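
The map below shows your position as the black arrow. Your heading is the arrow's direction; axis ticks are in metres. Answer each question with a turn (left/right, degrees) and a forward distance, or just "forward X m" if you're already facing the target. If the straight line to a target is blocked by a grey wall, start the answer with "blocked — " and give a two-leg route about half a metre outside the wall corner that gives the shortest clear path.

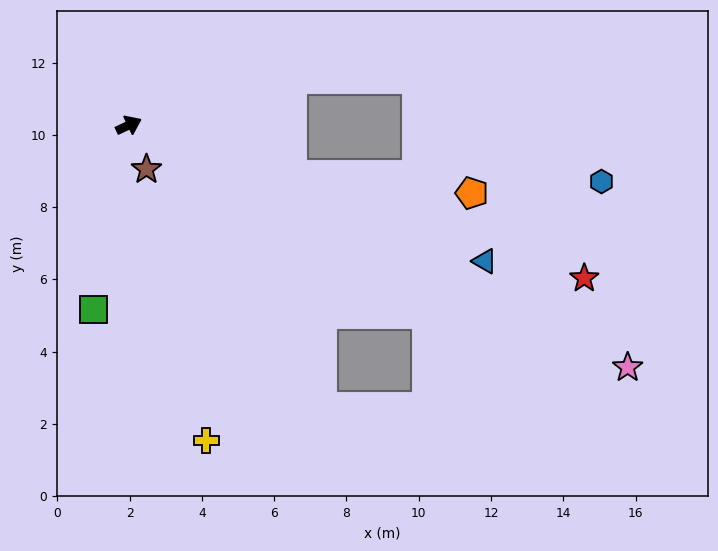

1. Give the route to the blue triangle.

turn right 46°, forward 10.5 m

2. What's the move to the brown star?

turn right 93°, forward 1.3 m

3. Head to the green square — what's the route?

turn right 126°, forward 5.2 m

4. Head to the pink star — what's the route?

turn right 51°, forward 15.3 m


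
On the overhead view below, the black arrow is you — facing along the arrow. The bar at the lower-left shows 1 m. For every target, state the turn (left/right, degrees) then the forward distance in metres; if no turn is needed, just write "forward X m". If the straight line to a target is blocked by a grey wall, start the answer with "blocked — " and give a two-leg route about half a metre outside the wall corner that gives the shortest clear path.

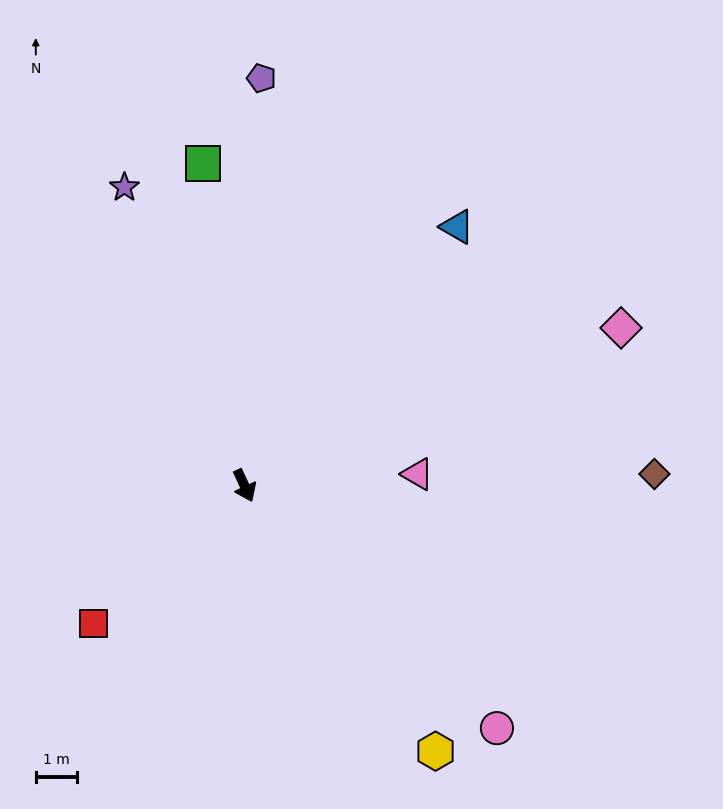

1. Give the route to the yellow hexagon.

turn left 11°, forward 8.0 m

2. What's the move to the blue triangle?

turn left 116°, forward 8.1 m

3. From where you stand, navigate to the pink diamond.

turn left 88°, forward 9.9 m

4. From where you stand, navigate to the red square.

turn right 72°, forward 5.0 m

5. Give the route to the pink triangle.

turn left 69°, forward 4.2 m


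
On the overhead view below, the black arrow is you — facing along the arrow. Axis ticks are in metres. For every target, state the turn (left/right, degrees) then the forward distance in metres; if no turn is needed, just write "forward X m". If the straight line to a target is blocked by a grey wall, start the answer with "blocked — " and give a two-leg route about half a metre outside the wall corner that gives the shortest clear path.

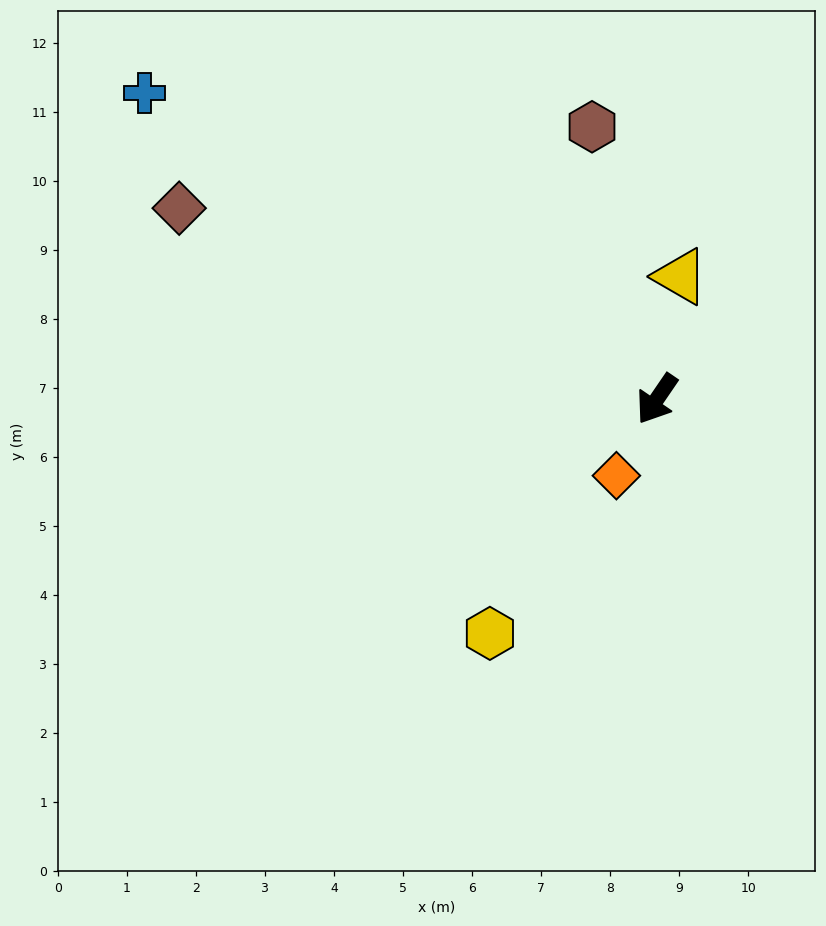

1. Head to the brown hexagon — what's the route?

turn right 132°, forward 4.1 m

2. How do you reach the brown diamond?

turn right 77°, forward 7.5 m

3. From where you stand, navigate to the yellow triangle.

turn right 156°, forward 1.8 m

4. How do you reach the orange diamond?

turn left 6°, forward 1.3 m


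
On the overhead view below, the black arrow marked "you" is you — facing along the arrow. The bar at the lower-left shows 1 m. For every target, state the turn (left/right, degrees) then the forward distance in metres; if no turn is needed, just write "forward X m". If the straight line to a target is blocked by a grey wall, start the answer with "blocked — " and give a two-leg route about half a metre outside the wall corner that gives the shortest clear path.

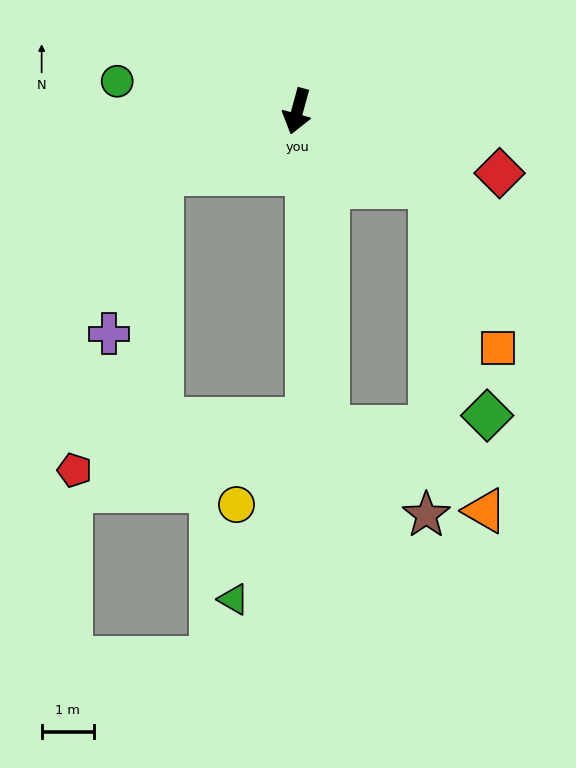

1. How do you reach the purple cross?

blocked — turn right 50°, forward 2.9 m, then turn left 47°, forward 3.2 m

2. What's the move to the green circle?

turn right 84°, forward 3.5 m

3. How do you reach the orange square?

blocked — turn left 76°, forward 2.9 m, then turn right 38°, forward 3.4 m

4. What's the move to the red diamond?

turn left 88°, forward 4.1 m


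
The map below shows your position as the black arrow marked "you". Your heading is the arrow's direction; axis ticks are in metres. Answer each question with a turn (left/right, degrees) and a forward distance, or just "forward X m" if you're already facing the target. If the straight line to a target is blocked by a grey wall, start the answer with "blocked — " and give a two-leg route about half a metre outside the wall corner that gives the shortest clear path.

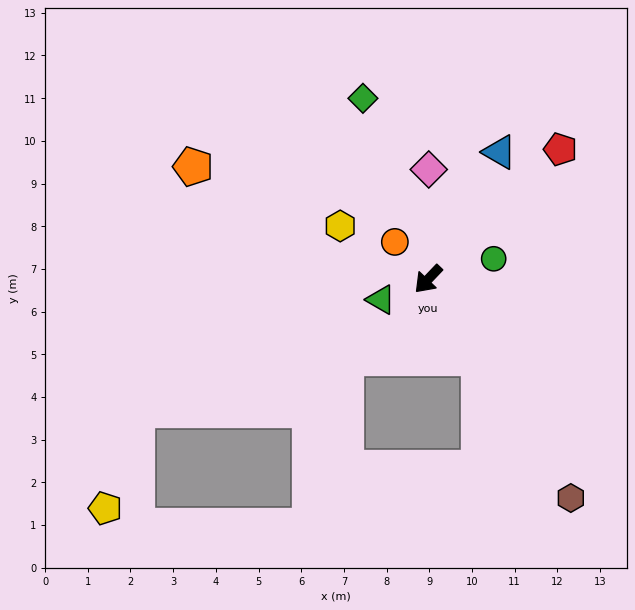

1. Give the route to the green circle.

turn left 151°, forward 1.6 m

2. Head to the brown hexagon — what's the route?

turn left 77°, forward 6.1 m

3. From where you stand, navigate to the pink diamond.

turn right 137°, forward 2.6 m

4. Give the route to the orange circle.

turn right 95°, forward 1.2 m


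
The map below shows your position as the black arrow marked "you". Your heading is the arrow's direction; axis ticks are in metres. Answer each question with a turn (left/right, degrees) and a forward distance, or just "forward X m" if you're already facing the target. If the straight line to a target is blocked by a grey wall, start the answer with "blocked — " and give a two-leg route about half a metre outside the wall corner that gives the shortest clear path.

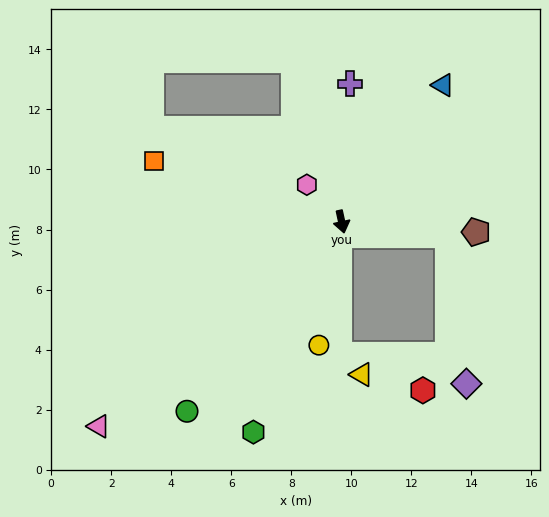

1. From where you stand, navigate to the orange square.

turn right 120°, forward 6.6 m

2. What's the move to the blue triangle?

turn left 131°, forward 5.7 m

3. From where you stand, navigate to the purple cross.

turn left 164°, forward 4.6 m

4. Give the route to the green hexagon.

turn right 35°, forward 7.6 m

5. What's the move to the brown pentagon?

turn left 73°, forward 4.5 m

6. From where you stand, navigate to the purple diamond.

blocked — turn left 70°, forward 3.6 m, then turn right 75°, forward 5.0 m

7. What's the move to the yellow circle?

turn right 23°, forward 4.2 m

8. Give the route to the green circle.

turn right 51°, forward 8.2 m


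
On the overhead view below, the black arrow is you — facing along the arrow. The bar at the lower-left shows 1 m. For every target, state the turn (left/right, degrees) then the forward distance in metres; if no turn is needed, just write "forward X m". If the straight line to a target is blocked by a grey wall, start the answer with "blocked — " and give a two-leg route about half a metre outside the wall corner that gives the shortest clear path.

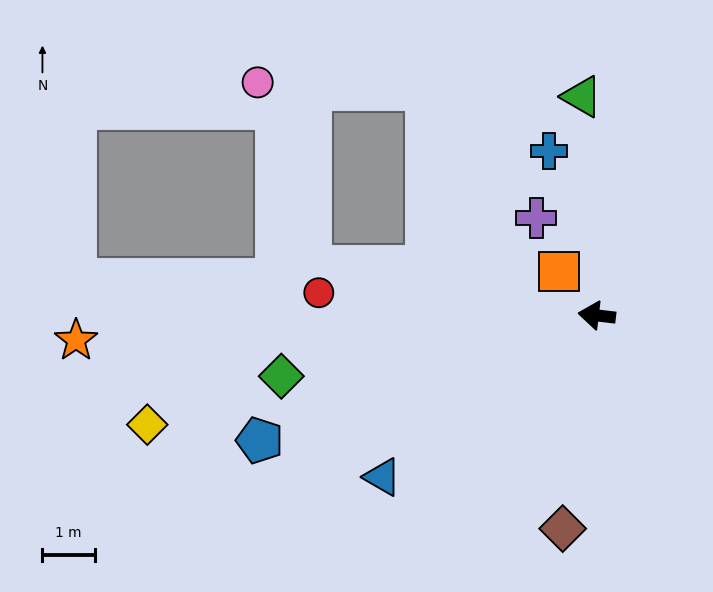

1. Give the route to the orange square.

turn right 43°, forward 1.1 m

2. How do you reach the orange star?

turn left 9°, forward 10.0 m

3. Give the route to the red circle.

turn left 2°, forward 5.3 m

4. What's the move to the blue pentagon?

turn left 27°, forward 6.9 m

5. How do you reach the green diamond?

turn left 18°, forward 6.1 m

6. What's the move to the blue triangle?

turn left 44°, forward 5.1 m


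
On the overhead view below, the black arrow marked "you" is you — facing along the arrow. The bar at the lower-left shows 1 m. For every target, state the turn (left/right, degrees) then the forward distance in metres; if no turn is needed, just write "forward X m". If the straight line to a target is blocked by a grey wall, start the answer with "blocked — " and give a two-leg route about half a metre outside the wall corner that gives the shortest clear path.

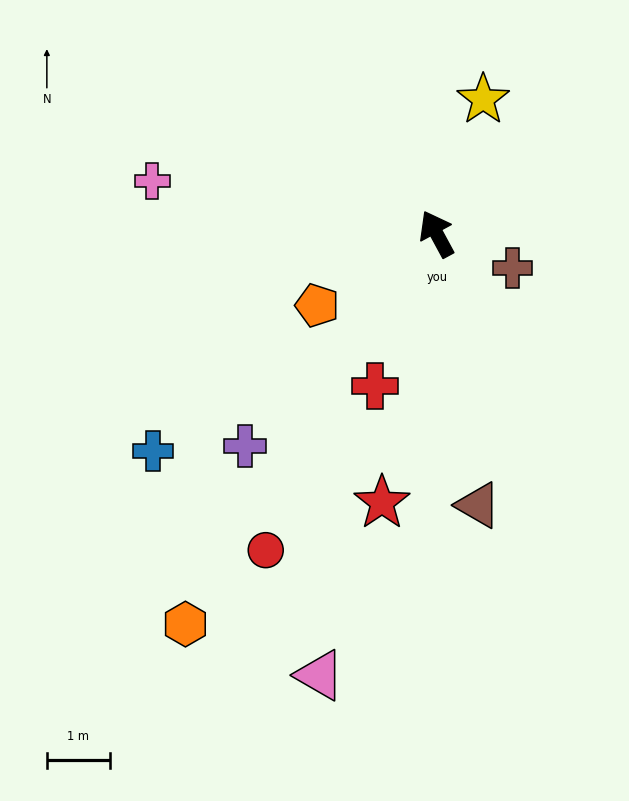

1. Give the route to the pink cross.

turn left 51°, forward 4.6 m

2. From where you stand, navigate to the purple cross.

turn left 110°, forward 4.6 m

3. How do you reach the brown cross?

turn right 143°, forward 1.3 m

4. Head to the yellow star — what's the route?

turn right 48°, forward 2.3 m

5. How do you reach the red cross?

turn left 130°, forward 2.6 m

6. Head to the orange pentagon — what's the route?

turn left 93°, forward 2.2 m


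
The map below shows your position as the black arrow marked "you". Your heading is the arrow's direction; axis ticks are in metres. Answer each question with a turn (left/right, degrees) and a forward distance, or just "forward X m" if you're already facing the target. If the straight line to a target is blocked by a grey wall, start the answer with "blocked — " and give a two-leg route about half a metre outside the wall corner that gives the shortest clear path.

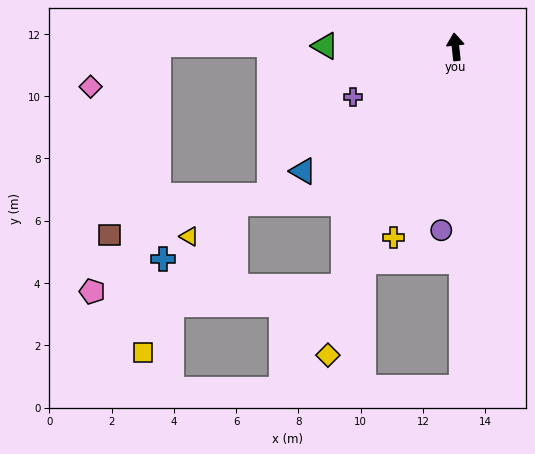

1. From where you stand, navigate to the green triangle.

turn left 84°, forward 4.2 m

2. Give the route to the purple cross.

turn left 110°, forward 3.7 m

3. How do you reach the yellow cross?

turn left 156°, forward 6.4 m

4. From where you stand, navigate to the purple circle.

turn left 170°, forward 5.9 m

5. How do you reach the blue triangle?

turn left 123°, forward 6.3 m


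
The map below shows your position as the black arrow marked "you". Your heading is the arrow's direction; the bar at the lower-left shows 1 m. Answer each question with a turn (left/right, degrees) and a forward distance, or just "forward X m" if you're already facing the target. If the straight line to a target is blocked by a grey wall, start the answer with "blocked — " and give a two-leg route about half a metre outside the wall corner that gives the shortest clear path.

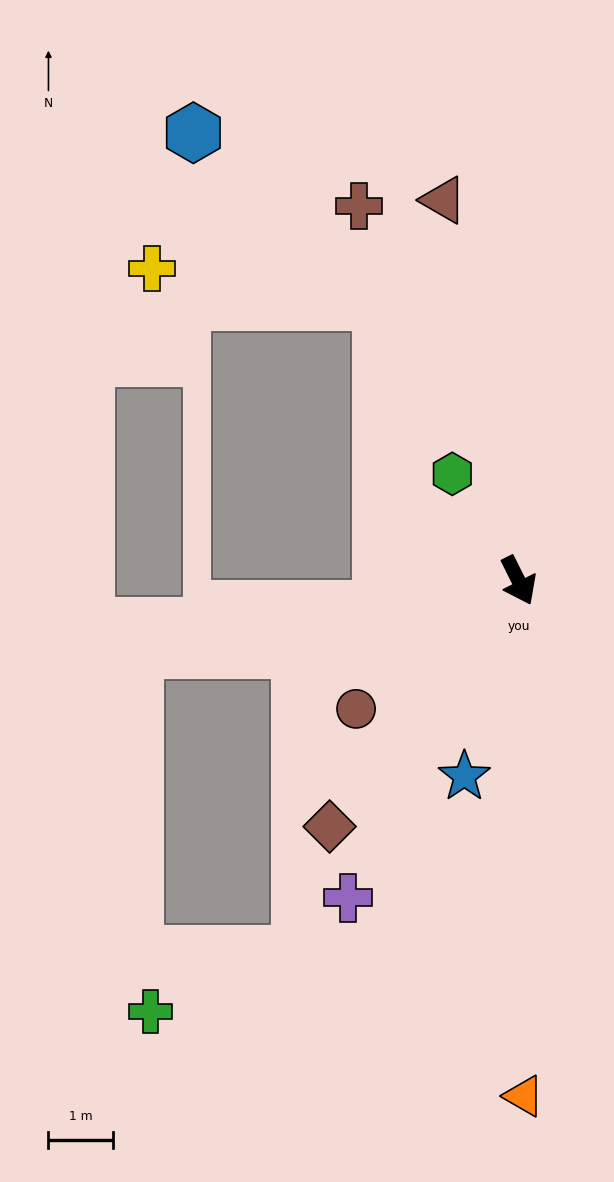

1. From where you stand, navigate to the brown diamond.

turn right 64°, forward 4.8 m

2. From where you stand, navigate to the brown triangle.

turn left 165°, forward 6.0 m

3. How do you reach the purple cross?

turn right 55°, forward 5.6 m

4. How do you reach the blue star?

turn right 42°, forward 3.1 m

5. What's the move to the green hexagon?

turn right 175°, forward 1.9 m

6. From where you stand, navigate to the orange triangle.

turn right 26°, forward 8.0 m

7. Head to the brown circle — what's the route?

turn right 78°, forward 3.2 m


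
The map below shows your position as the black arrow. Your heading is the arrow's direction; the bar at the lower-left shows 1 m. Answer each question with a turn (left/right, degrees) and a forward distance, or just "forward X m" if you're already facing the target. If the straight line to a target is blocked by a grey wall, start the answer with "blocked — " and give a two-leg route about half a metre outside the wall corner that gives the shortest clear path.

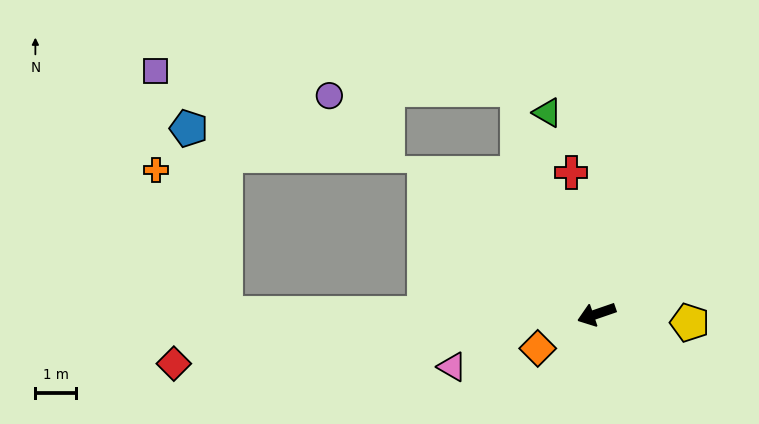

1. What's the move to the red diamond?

turn right 12°, forward 10.4 m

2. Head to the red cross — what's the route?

turn right 99°, forward 3.5 m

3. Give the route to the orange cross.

blocked — turn right 19°, forward 9.1 m, then turn right 64°, forward 3.9 m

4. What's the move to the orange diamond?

turn left 11°, forward 1.7 m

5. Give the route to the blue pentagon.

blocked — turn right 19°, forward 9.1 m, then turn right 79°, forward 4.6 m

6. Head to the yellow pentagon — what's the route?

turn left 156°, forward 2.3 m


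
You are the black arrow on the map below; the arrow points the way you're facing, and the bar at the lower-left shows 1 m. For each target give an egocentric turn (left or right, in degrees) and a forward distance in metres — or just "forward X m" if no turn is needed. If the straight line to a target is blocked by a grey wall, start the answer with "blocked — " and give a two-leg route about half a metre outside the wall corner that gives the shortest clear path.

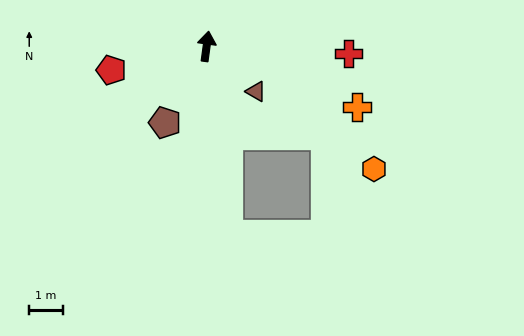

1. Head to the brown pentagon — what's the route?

turn left 159°, forward 2.6 m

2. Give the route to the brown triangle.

turn right 125°, forward 2.0 m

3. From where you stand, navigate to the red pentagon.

turn left 112°, forward 2.9 m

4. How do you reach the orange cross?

turn right 104°, forward 4.8 m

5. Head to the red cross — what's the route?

turn right 85°, forward 4.2 m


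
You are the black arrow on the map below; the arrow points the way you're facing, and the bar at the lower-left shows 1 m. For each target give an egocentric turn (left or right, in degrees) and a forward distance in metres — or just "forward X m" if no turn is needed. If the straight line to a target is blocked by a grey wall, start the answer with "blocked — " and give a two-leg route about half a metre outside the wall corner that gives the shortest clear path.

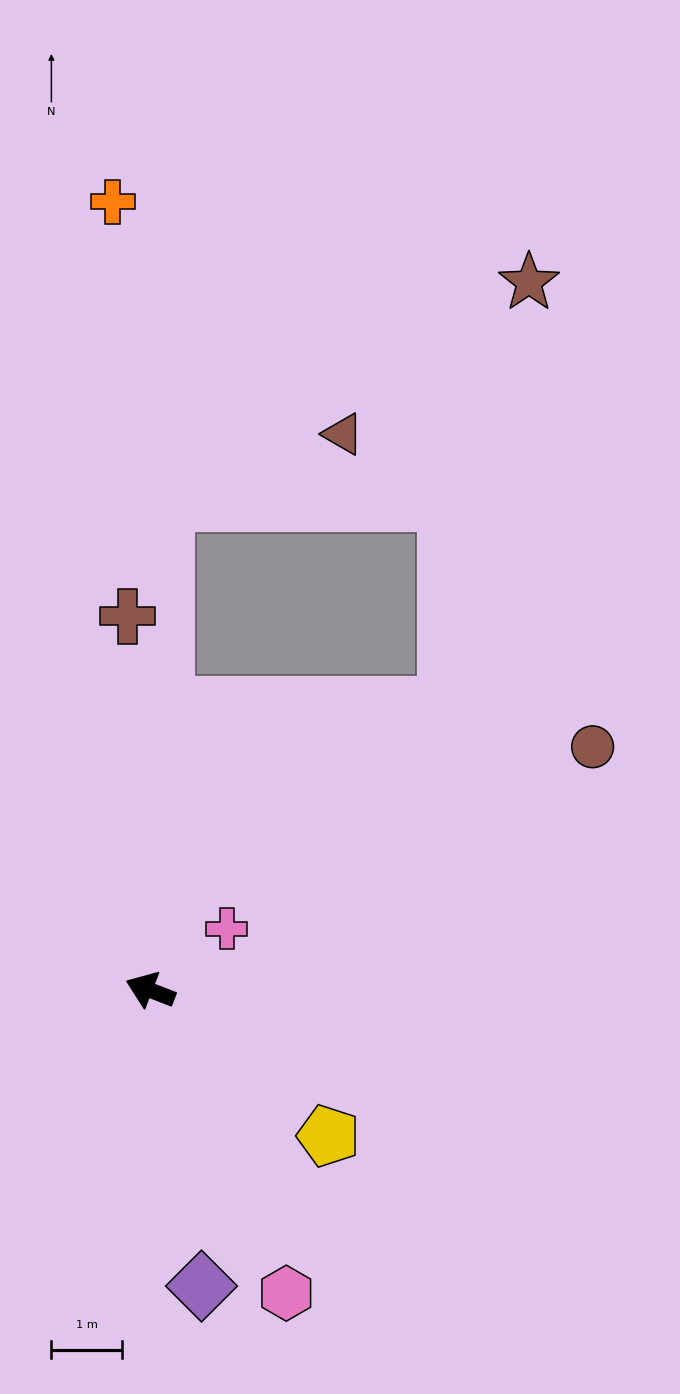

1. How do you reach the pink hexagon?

turn left 135°, forward 4.7 m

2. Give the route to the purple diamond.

turn left 121°, forward 4.3 m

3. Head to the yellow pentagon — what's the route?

turn left 162°, forward 3.3 m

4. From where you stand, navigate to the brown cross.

turn right 65°, forward 5.3 m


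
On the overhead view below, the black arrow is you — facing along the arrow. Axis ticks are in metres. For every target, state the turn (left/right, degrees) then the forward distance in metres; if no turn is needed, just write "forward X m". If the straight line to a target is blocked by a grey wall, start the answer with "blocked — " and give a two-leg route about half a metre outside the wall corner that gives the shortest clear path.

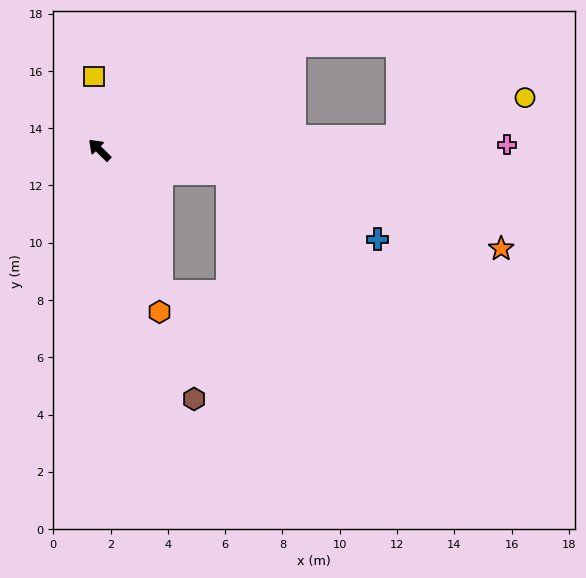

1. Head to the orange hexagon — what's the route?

turn left 155°, forward 6.0 m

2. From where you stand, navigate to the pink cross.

turn right 135°, forward 14.2 m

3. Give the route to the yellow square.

turn right 41°, forward 2.6 m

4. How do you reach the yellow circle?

blocked — turn right 133°, forward 10.4 m, then turn left 15°, forward 4.6 m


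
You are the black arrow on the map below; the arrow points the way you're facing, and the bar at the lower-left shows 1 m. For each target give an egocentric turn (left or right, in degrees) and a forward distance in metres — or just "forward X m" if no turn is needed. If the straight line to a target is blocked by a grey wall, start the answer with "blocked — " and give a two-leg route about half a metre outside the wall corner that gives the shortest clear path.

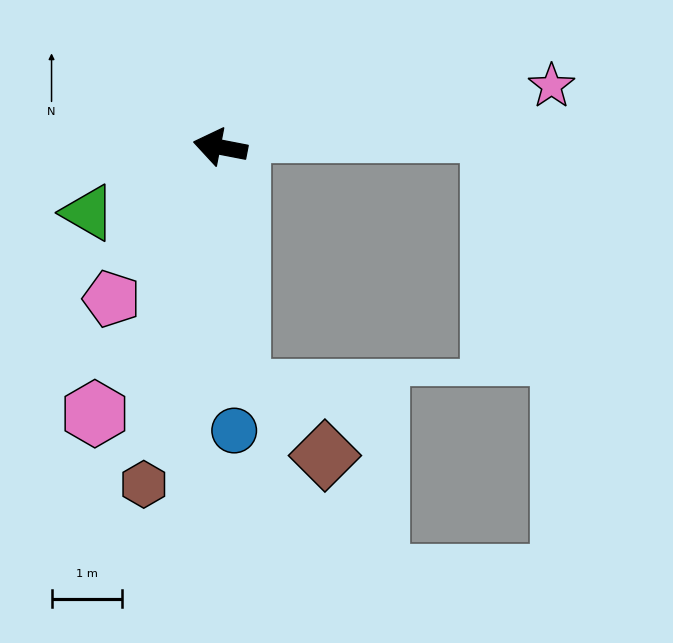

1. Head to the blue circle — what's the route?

turn left 104°, forward 4.0 m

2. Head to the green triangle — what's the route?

turn left 37°, forward 2.1 m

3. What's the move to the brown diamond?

blocked — turn left 106°, forward 3.4 m, then turn left 47°, forward 1.5 m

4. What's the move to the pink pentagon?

turn left 65°, forward 2.6 m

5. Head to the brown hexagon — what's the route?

turn left 88°, forward 4.9 m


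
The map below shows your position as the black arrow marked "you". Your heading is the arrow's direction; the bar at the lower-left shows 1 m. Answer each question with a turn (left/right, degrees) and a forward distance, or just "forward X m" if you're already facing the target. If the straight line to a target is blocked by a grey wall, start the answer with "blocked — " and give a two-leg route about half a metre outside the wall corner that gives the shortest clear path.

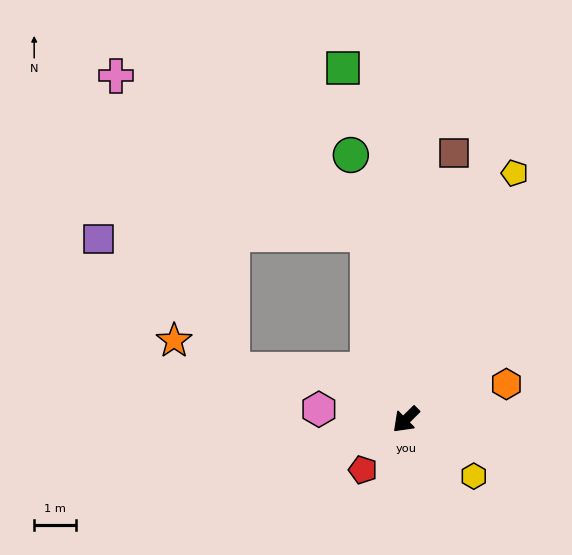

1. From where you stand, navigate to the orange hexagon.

turn left 155°, forward 2.5 m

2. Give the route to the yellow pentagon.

turn right 158°, forward 6.4 m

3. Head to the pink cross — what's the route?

blocked — turn right 123°, forward 4.5 m, then turn left 46°, forward 7.1 m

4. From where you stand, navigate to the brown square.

turn right 145°, forward 6.5 m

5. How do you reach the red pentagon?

turn left 5°, forward 1.6 m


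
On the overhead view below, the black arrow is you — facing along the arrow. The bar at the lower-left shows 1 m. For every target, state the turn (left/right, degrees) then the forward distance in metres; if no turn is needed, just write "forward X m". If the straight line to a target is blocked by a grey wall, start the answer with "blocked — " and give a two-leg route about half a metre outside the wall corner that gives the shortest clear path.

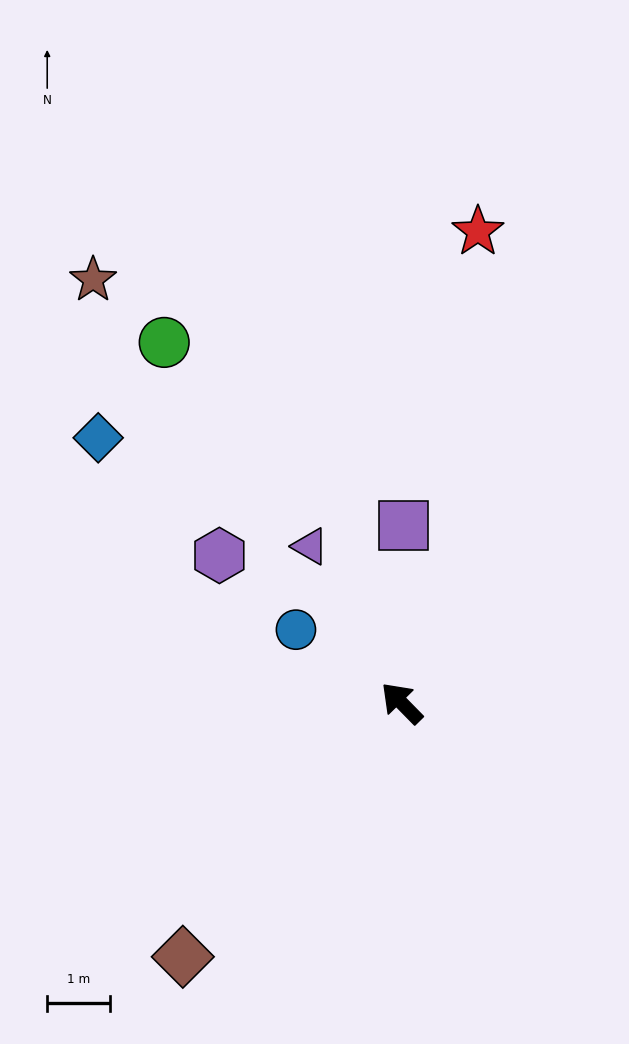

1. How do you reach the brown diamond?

turn left 95°, forward 5.3 m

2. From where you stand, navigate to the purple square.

turn right 45°, forward 2.8 m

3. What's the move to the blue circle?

turn left 11°, forward 2.1 m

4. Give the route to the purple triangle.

turn right 14°, forward 2.9 m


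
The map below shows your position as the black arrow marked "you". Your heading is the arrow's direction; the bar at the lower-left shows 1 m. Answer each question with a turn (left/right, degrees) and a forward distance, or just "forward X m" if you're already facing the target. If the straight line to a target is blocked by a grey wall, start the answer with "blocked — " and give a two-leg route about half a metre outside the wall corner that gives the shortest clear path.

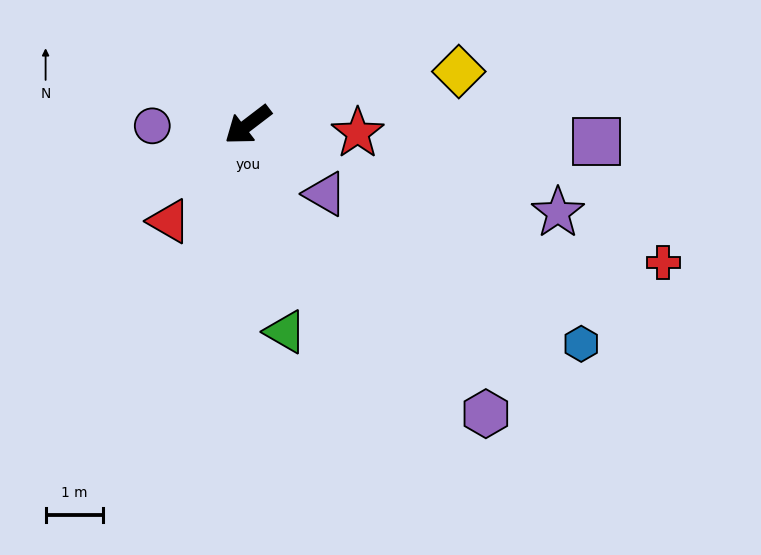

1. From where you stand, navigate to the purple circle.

turn right 37°, forward 1.7 m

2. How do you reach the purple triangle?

turn left 101°, forward 1.8 m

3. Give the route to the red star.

turn left 138°, forward 1.9 m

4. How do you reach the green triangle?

turn left 63°, forward 3.6 m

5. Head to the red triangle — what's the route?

turn left 13°, forward 2.2 m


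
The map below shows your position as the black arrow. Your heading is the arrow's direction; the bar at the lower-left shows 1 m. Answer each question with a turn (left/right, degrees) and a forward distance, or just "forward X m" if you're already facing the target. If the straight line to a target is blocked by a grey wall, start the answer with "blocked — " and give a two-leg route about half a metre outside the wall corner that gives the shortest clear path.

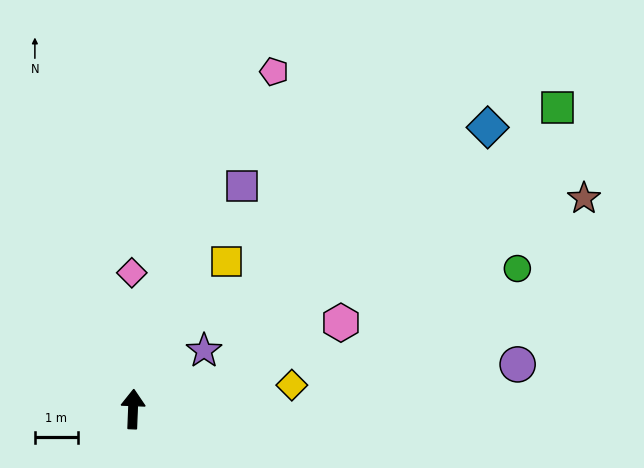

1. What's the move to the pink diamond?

turn left 3°, forward 3.2 m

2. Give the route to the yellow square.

turn right 30°, forward 4.1 m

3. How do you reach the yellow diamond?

turn right 79°, forward 3.8 m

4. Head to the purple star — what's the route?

turn right 48°, forward 2.1 m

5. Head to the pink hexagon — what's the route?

turn right 65°, forward 5.3 m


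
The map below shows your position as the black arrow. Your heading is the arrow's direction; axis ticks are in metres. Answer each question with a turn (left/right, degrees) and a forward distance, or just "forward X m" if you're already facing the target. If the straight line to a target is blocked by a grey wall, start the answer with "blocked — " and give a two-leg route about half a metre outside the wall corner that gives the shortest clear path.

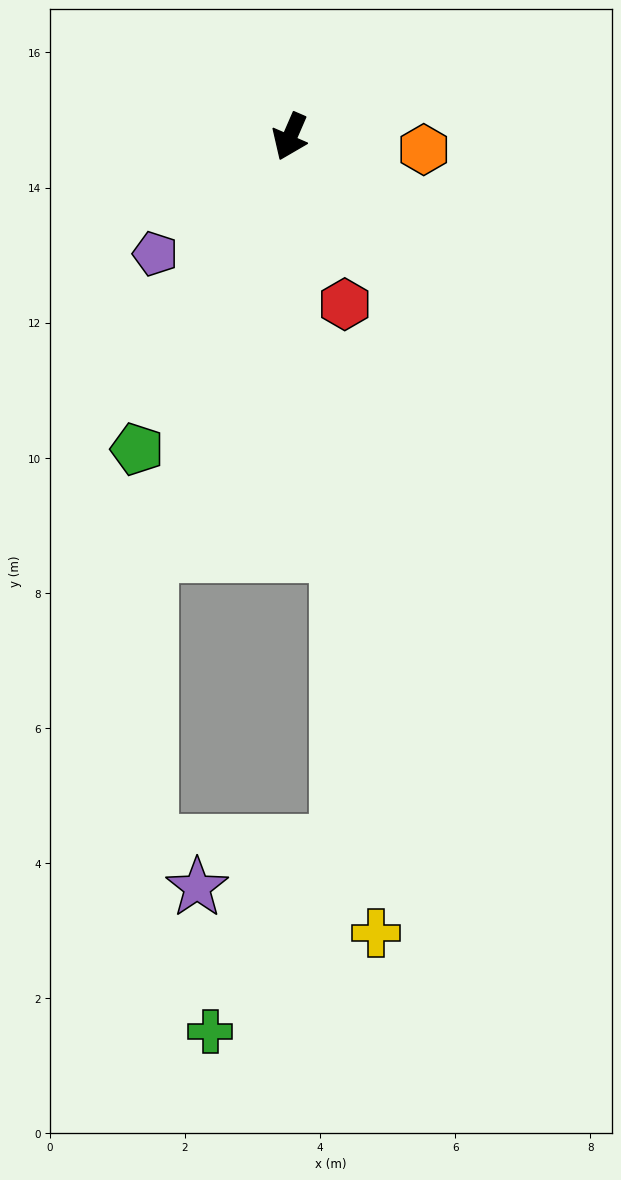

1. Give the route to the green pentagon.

turn right 3°, forward 5.1 m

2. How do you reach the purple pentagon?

turn right 26°, forward 2.6 m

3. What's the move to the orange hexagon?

turn left 108°, forward 2.0 m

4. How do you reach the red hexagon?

turn left 42°, forward 2.6 m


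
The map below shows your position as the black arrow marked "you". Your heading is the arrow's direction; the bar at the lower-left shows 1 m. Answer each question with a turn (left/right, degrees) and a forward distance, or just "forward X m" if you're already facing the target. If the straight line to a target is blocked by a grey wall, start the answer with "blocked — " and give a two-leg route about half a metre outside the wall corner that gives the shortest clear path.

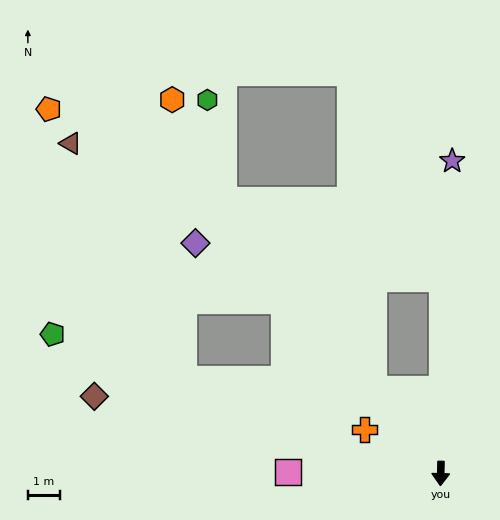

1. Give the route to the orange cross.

turn right 119°, forward 2.8 m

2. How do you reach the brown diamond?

turn right 101°, forward 11.2 m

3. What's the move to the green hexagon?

blocked — turn right 140°, forward 11.0 m, then turn right 29°, forward 3.2 m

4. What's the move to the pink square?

turn right 89°, forward 4.8 m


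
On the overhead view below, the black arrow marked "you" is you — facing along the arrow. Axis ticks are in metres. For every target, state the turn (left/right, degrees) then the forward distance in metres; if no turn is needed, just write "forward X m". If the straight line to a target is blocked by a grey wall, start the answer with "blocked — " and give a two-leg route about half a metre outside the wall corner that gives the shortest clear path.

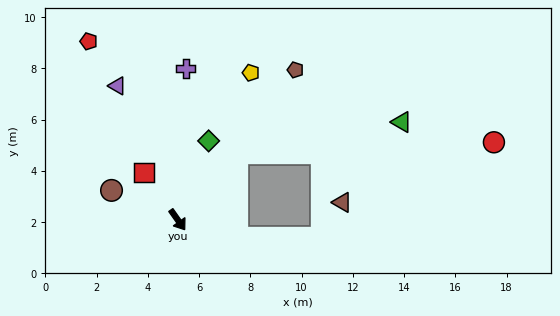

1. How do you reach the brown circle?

turn right 149°, forward 2.8 m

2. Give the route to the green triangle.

blocked — turn left 103°, forward 3.5 m, then turn right 38°, forward 6.5 m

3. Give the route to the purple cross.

turn left 142°, forward 5.9 m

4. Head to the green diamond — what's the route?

turn left 123°, forward 3.3 m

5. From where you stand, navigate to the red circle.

blocked — turn left 103°, forward 3.5 m, then turn right 46°, forward 10.0 m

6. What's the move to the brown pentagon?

turn left 107°, forward 7.4 m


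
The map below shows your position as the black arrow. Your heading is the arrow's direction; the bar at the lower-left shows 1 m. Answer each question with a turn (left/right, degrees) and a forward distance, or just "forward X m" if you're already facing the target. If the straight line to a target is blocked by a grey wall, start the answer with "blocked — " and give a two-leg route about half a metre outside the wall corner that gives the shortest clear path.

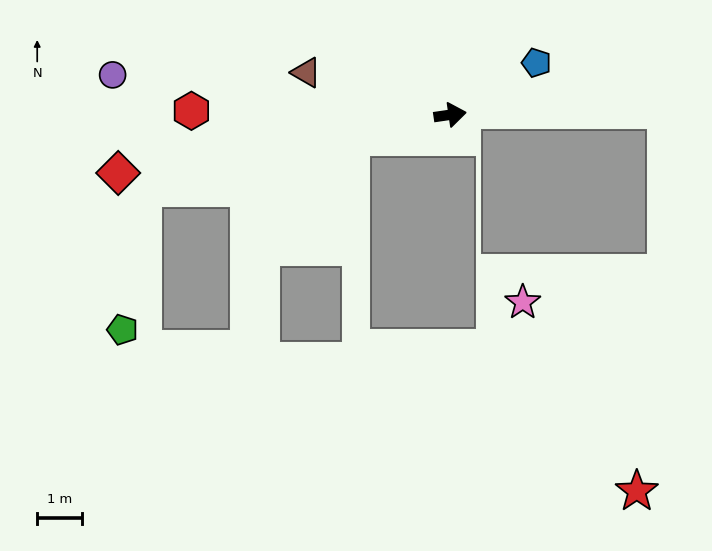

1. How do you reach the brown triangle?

turn left 155°, forward 3.4 m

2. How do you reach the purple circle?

turn left 165°, forward 7.6 m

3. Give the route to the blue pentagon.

turn left 23°, forward 2.3 m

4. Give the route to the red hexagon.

turn left 171°, forward 5.8 m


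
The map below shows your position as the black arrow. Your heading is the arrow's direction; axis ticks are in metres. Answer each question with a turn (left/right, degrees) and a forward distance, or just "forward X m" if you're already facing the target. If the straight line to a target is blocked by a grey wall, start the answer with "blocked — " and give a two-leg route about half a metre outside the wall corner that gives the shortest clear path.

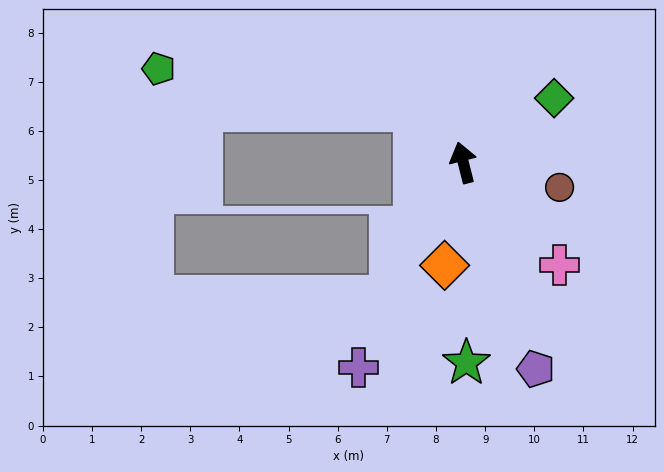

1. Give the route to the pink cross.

turn right 151°, forward 2.9 m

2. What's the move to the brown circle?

turn right 119°, forward 2.0 m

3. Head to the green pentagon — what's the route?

blocked — turn left 30°, forward 1.5 m, then turn left 36°, forward 5.3 m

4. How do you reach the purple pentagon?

turn right 175°, forward 4.5 m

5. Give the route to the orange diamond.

turn left 156°, forward 2.1 m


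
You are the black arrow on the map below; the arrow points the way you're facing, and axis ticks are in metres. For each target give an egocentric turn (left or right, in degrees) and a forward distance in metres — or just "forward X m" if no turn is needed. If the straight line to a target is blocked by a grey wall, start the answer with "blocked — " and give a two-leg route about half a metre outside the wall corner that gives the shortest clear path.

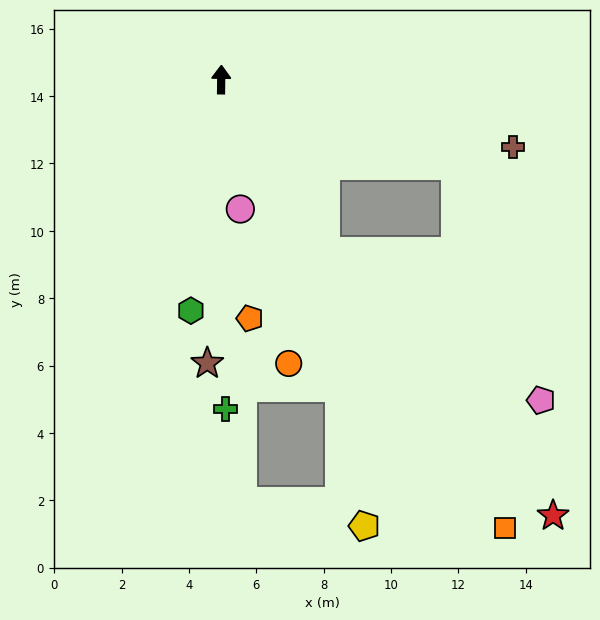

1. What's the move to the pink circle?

turn right 171°, forward 3.9 m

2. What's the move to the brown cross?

turn right 102°, forward 8.9 m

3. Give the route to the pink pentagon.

blocked — turn right 148°, forward 6.0 m, then turn left 24°, forward 7.8 m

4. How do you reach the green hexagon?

turn left 173°, forward 6.9 m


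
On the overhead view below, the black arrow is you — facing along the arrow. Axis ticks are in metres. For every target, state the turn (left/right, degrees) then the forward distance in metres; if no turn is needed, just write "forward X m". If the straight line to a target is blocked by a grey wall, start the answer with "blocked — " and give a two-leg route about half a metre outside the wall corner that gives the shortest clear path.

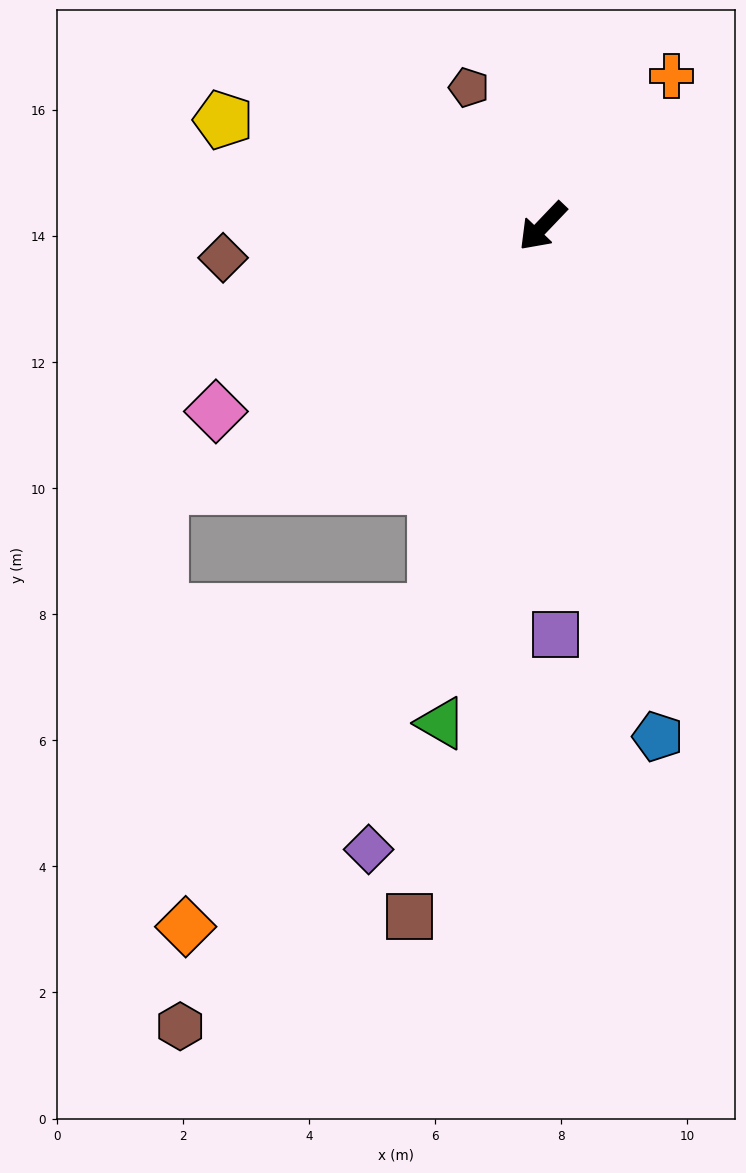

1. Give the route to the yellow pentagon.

turn right 65°, forward 5.3 m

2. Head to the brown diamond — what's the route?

turn right 41°, forward 5.1 m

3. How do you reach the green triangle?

turn left 32°, forward 8.0 m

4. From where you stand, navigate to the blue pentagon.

turn left 56°, forward 8.3 m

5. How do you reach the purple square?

turn left 45°, forward 6.5 m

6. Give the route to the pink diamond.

turn right 17°, forward 6.0 m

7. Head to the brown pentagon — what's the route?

turn right 108°, forward 2.5 m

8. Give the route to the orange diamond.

blocked — turn left 28°, forward 6.3 m, then turn right 23°, forward 6.4 m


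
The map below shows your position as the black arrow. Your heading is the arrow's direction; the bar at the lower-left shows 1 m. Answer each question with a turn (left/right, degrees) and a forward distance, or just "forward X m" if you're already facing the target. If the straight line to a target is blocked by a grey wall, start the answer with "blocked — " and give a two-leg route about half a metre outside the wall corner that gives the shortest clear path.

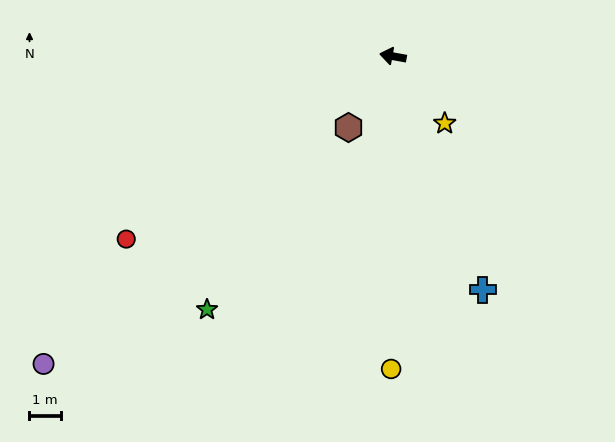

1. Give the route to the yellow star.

turn left 138°, forward 2.7 m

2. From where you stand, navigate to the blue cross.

turn left 121°, forward 8.0 m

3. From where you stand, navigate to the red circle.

turn left 45°, forward 10.3 m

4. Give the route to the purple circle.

turn left 52°, forward 14.8 m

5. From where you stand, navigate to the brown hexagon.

turn left 68°, forward 2.7 m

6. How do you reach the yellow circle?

turn left 100°, forward 10.0 m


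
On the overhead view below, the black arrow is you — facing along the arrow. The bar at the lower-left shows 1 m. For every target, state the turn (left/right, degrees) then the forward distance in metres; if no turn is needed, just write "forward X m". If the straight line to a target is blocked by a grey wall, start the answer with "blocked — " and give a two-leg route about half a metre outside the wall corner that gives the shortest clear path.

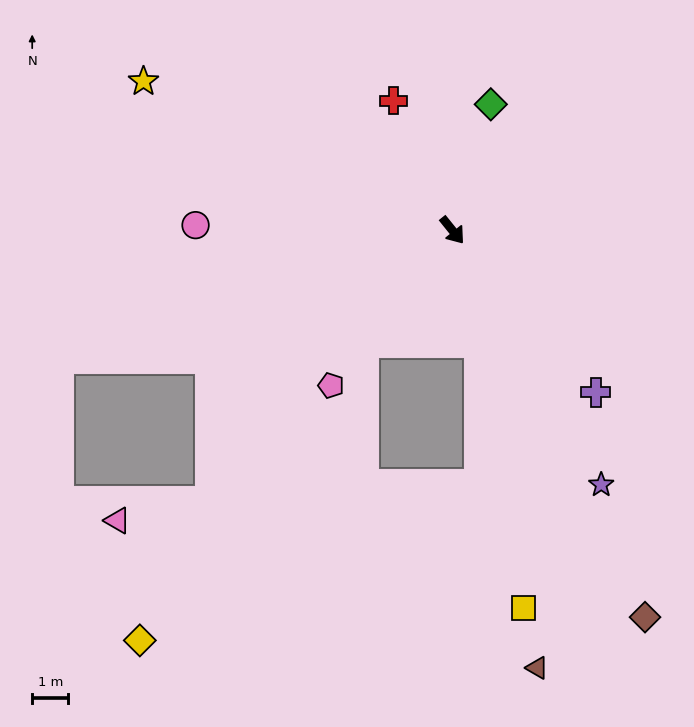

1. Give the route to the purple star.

turn right 8°, forward 8.1 m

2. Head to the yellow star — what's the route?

turn right 155°, forward 9.5 m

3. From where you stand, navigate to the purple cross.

turn left 3°, forward 6.0 m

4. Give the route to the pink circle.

turn right 130°, forward 7.1 m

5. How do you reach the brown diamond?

turn right 12°, forward 11.9 m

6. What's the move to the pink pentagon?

turn right 77°, forward 5.4 m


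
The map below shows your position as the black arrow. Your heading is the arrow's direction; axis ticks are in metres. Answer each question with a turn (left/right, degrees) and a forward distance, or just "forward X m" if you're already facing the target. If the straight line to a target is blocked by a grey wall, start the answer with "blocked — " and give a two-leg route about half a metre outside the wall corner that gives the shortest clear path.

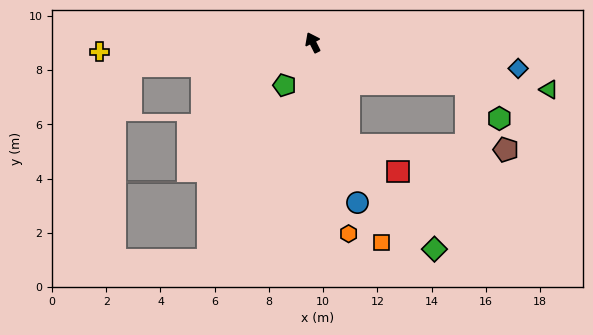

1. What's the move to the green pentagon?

turn left 120°, forward 1.9 m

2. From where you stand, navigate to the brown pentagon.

blocked — turn left 173°, forward 4.0 m, then turn left 69°, forward 5.8 m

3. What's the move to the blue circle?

turn left 169°, forward 6.1 m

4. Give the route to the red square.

blocked — turn left 173°, forward 4.0 m, then turn left 43°, forward 2.1 m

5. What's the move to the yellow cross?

turn left 66°, forward 7.9 m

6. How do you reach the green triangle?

turn right 128°, forward 8.9 m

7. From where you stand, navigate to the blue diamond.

turn right 124°, forward 7.6 m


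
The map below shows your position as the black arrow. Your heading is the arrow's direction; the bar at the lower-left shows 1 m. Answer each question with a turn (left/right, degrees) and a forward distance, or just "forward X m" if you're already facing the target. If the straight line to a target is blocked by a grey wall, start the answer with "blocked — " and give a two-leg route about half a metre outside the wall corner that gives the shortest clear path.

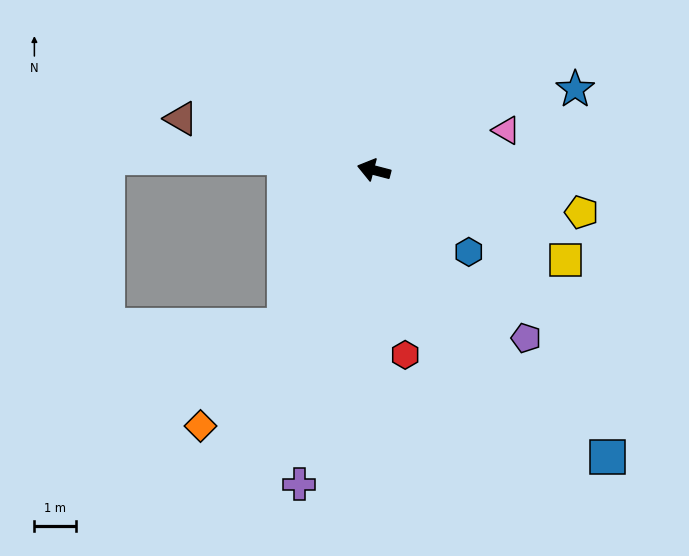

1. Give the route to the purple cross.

turn left 91°, forward 7.7 m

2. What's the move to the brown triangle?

forward 4.8 m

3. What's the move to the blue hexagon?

turn left 154°, forward 3.0 m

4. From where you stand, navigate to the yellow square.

turn left 170°, forward 5.0 m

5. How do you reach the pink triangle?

turn right 149°, forward 3.3 m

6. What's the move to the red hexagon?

turn left 114°, forward 4.5 m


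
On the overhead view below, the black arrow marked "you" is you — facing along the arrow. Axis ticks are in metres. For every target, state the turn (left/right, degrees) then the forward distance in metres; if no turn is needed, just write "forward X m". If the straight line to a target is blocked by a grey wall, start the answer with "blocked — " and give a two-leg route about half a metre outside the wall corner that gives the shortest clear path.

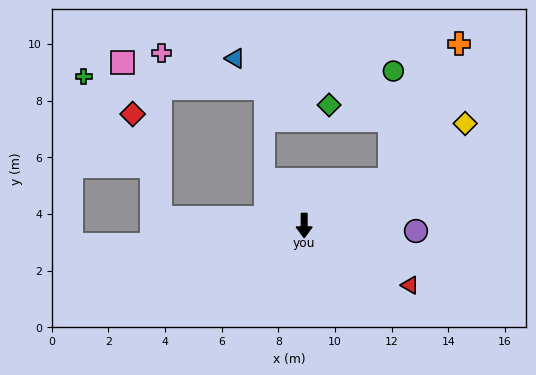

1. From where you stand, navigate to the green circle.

blocked — turn left 119°, forward 3.4 m, then turn left 59°, forward 3.8 m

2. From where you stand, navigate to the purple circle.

turn left 87°, forward 3.9 m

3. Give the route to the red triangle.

turn left 61°, forward 4.3 m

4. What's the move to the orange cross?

blocked — turn left 119°, forward 3.4 m, then turn left 34°, forward 5.4 m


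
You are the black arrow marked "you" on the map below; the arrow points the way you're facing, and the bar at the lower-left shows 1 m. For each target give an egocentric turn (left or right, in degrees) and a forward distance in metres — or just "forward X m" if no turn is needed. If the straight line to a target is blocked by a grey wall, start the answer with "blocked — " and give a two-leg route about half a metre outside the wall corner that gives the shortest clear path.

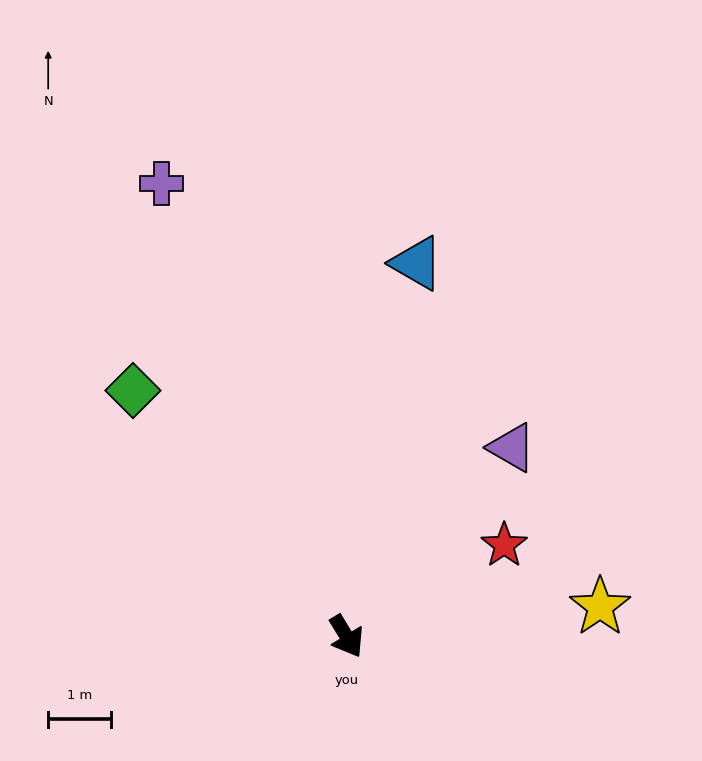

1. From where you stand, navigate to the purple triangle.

turn left 107°, forward 4.0 m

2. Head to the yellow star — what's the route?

turn left 65°, forward 4.1 m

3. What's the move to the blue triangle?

turn left 138°, forward 6.0 m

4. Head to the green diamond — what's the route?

turn right 170°, forward 5.2 m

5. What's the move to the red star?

turn left 89°, forward 2.9 m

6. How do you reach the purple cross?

turn left 171°, forward 7.8 m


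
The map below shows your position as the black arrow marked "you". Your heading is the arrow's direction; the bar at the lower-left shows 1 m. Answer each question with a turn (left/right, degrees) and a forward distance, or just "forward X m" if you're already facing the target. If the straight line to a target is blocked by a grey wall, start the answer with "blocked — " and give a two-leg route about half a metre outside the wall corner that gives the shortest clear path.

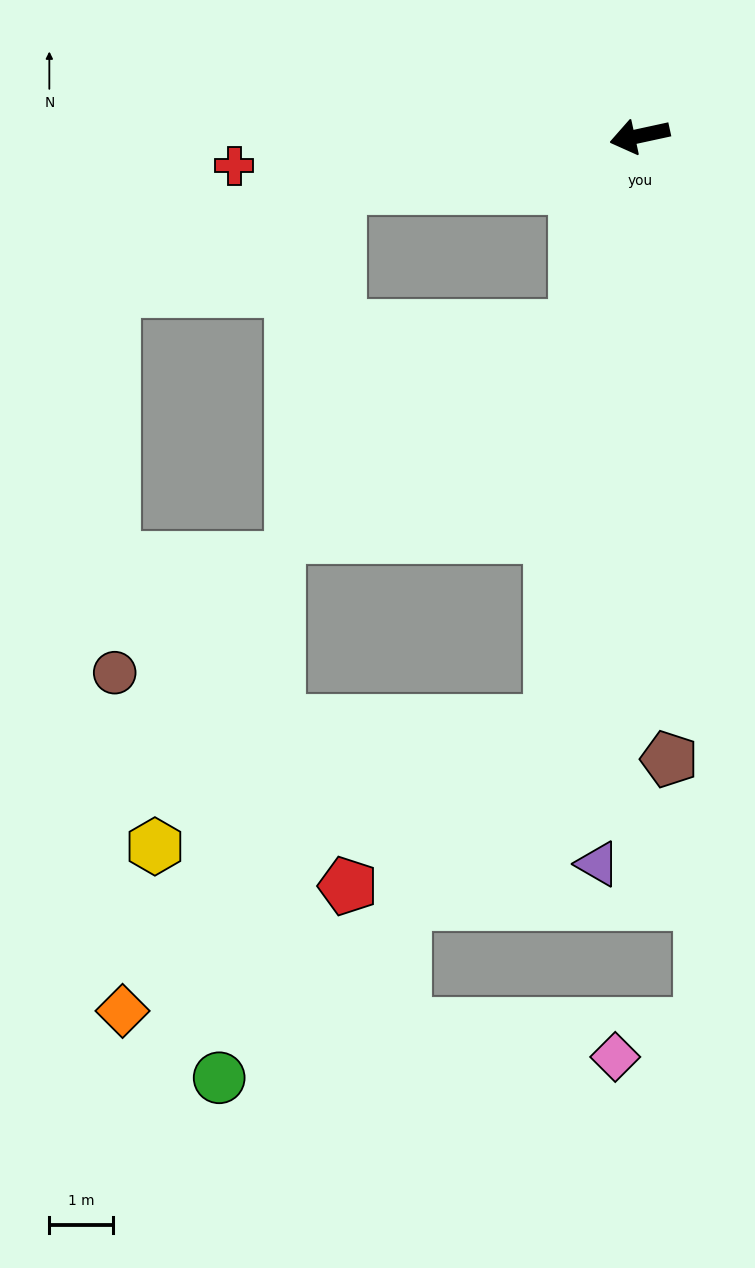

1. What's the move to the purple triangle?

turn left 74°, forward 11.4 m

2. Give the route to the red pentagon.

blocked — turn left 69°, forward 9.3 m, then turn right 42°, forward 4.1 m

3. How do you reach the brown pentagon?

turn left 80°, forward 9.8 m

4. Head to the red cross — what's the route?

turn right 8°, forward 6.4 m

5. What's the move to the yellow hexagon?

blocked — turn left 69°, forward 9.3 m, then turn right 64°, forward 6.5 m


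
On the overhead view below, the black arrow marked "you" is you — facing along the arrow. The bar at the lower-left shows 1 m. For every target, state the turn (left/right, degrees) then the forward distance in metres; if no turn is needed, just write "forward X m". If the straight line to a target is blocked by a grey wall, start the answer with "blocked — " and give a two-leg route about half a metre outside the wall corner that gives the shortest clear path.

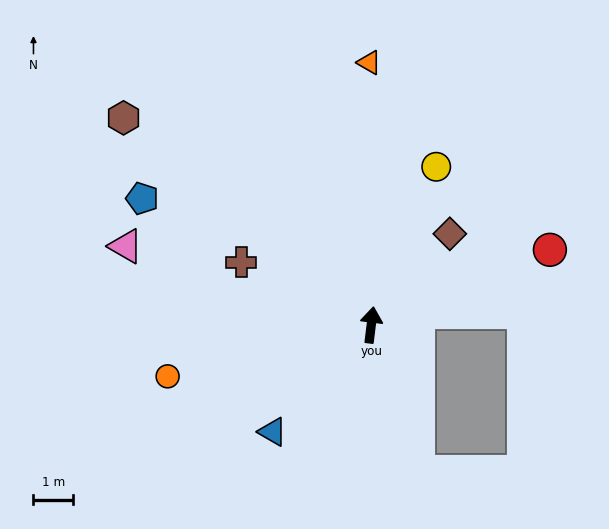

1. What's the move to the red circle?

turn right 60°, forward 4.9 m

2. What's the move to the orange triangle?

turn left 7°, forward 6.6 m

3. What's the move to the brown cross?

turn left 71°, forward 3.6 m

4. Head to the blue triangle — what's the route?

turn left 144°, forward 3.7 m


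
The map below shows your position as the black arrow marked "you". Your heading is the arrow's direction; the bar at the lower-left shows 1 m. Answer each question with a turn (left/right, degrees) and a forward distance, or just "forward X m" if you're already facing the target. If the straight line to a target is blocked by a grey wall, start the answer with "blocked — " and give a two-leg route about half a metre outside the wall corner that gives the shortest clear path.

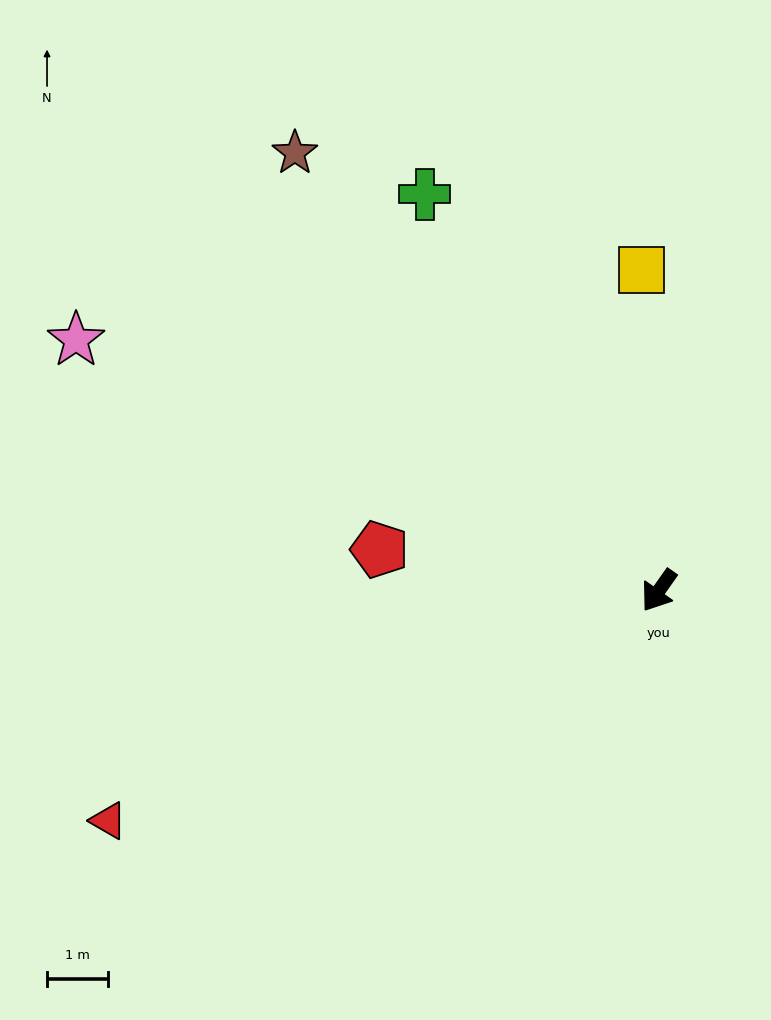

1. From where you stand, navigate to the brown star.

turn right 105°, forward 9.3 m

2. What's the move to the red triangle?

turn right 32°, forward 9.7 m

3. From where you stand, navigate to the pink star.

turn right 78°, forward 10.4 m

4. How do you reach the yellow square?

turn right 142°, forward 5.2 m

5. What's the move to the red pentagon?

turn right 63°, forward 4.6 m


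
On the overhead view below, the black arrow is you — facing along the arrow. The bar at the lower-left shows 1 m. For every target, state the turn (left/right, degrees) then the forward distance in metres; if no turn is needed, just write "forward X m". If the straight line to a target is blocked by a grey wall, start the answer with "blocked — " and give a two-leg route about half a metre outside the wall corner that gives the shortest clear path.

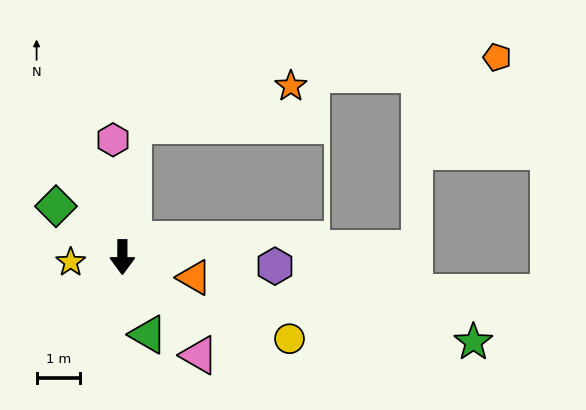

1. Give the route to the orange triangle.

turn left 74°, forward 1.7 m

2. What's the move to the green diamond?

turn right 127°, forward 1.9 m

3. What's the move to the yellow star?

turn right 84°, forward 1.2 m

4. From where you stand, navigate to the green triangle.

turn left 18°, forward 1.9 m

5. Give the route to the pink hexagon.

turn right 175°, forward 2.7 m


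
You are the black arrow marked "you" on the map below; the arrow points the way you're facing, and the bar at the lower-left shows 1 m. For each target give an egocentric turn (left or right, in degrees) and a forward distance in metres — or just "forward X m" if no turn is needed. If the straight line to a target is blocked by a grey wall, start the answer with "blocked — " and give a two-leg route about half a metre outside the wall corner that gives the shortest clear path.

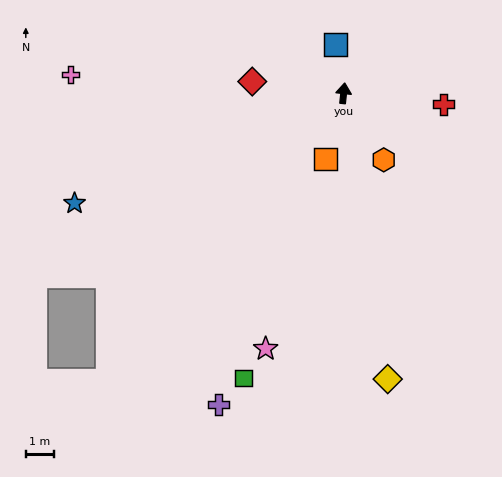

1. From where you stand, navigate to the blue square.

turn left 15°, forward 1.7 m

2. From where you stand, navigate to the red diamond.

turn left 89°, forward 3.3 m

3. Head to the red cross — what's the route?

turn right 90°, forward 3.6 m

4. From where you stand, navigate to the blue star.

turn left 118°, forward 10.3 m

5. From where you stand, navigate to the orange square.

turn left 170°, forward 2.4 m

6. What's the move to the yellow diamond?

turn right 165°, forward 10.2 m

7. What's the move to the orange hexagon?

turn right 143°, forward 2.7 m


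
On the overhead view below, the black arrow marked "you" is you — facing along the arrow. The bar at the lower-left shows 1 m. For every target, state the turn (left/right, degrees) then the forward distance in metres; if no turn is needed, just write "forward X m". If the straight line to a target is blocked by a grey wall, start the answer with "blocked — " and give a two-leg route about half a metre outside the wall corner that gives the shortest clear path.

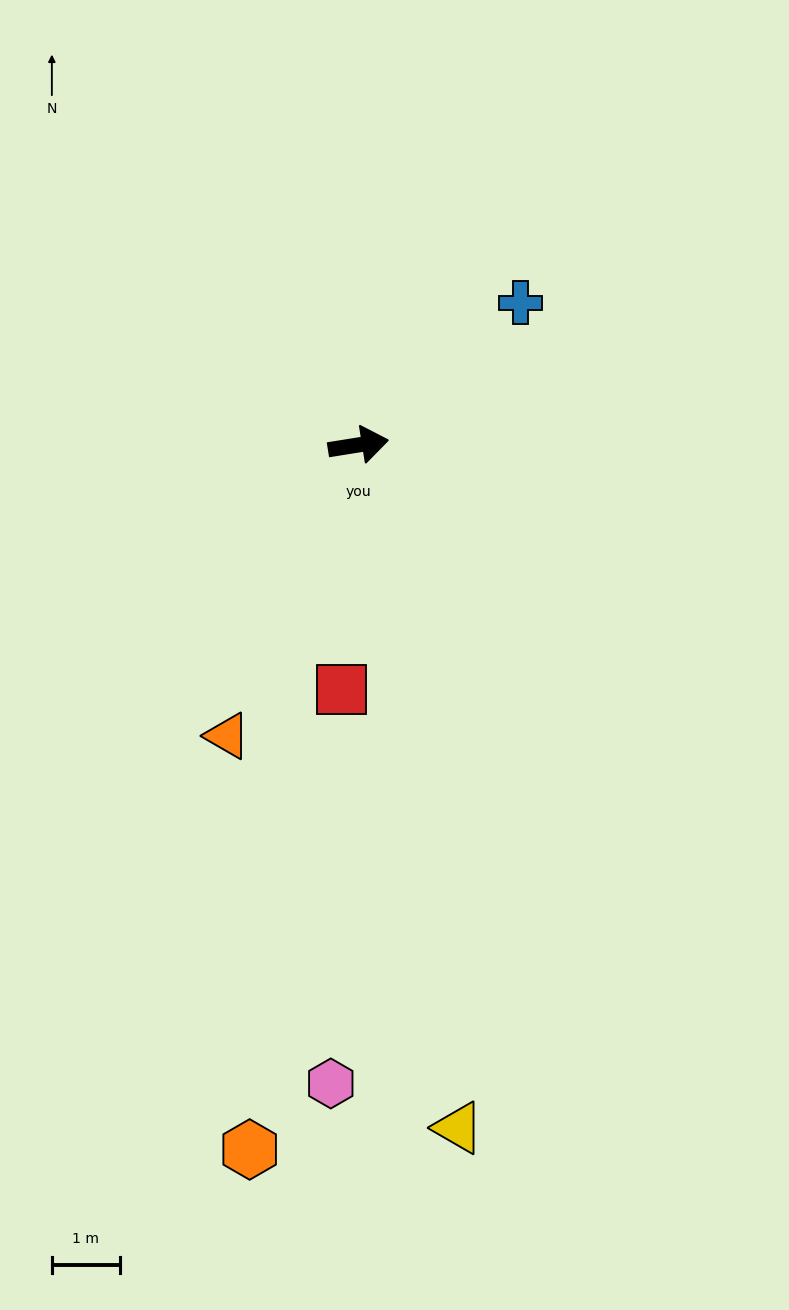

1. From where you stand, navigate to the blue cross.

turn left 32°, forward 3.2 m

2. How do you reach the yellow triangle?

turn right 91°, forward 10.2 m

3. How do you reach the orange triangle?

turn right 123°, forward 4.7 m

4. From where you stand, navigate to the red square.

turn right 103°, forward 3.6 m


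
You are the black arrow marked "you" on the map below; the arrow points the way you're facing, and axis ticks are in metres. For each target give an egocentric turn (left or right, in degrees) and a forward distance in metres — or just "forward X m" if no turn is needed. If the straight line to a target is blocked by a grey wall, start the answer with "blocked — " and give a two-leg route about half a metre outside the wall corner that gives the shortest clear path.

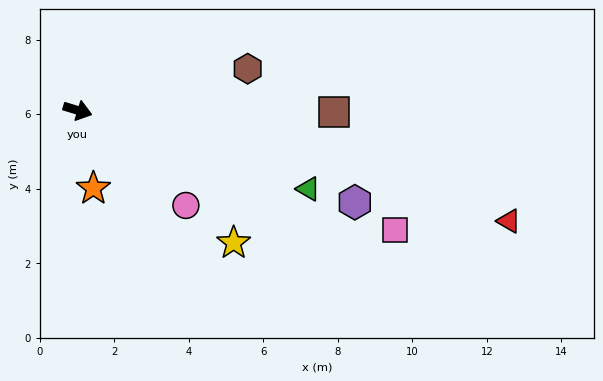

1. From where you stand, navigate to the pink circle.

turn right 24°, forward 3.9 m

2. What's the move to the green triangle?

forward 6.5 m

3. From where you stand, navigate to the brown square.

turn left 17°, forward 6.9 m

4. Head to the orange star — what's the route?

turn right 62°, forward 2.1 m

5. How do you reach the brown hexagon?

turn left 31°, forward 4.7 m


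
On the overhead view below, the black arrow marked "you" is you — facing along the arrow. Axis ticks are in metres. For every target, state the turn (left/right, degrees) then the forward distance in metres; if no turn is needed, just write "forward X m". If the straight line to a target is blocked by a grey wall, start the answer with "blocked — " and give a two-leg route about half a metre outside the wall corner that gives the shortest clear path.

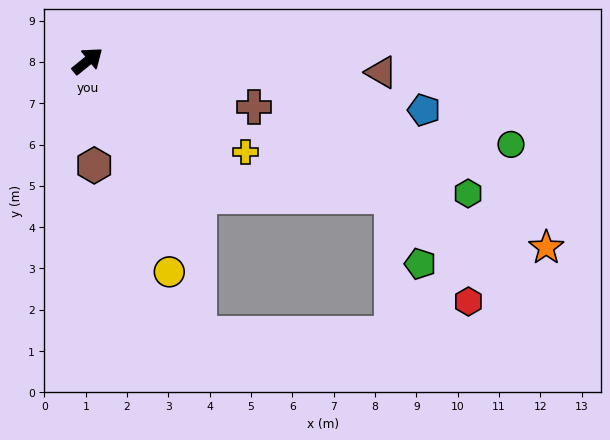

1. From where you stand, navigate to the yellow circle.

turn right 108°, forward 5.5 m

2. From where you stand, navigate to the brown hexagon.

turn right 125°, forward 2.5 m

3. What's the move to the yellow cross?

turn right 69°, forward 4.4 m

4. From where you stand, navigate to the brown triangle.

turn right 41°, forward 7.1 m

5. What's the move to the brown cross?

turn right 54°, forward 4.2 m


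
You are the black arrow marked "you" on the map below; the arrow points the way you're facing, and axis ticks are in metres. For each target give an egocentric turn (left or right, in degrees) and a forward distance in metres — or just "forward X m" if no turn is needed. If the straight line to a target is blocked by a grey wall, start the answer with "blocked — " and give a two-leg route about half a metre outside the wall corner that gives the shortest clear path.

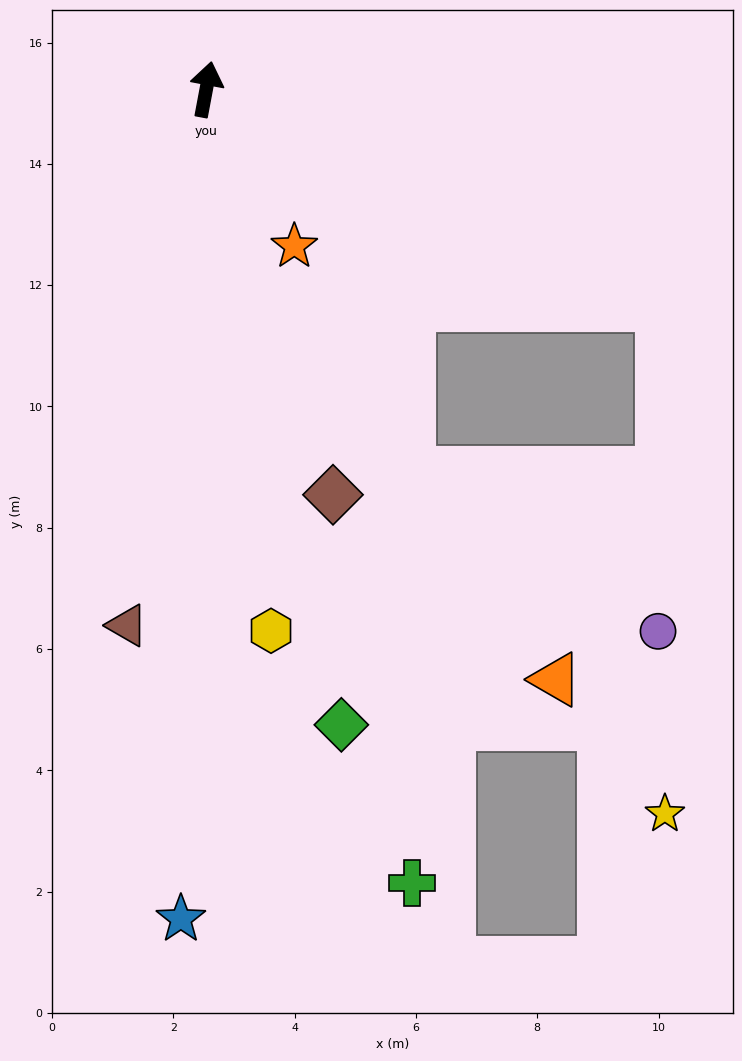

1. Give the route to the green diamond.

turn right 157°, forward 10.7 m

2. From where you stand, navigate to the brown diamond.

turn right 152°, forward 7.0 m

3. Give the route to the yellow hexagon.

turn right 163°, forward 9.0 m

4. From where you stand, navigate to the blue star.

turn right 171°, forward 13.7 m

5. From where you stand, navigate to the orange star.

turn right 140°, forward 3.0 m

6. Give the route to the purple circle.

blocked — turn right 105°, forward 8.3 m, then turn right 65°, forward 5.4 m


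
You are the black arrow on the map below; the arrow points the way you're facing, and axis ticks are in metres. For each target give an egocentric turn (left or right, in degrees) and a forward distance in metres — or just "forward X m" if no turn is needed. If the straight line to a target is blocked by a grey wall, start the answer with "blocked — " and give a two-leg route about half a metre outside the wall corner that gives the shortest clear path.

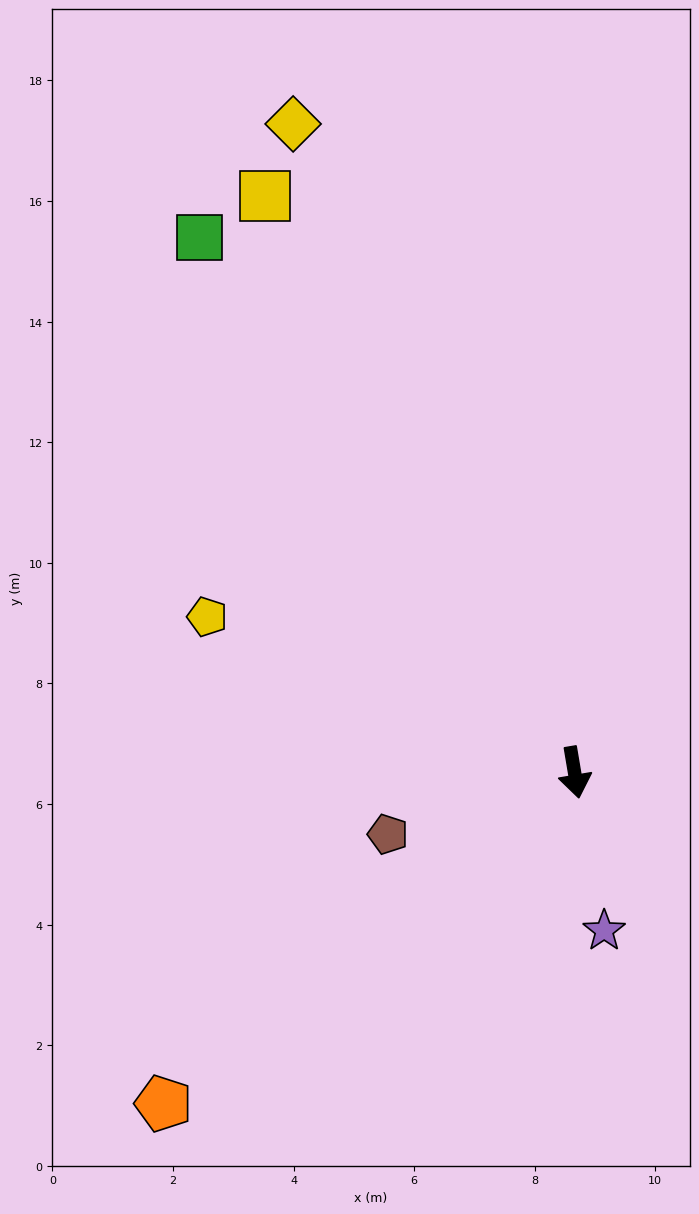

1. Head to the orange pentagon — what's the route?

turn right 61°, forward 8.8 m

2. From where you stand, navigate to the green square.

turn right 155°, forward 10.8 m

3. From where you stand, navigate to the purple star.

forward 2.7 m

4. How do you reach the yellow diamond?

turn right 166°, forward 11.7 m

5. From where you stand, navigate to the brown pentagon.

turn right 81°, forward 3.3 m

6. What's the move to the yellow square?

turn right 161°, forward 10.9 m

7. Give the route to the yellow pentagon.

turn right 123°, forward 6.6 m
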